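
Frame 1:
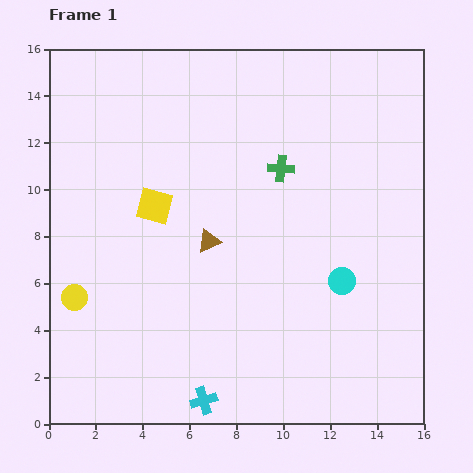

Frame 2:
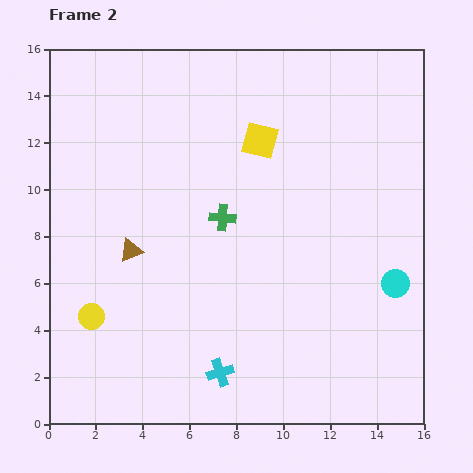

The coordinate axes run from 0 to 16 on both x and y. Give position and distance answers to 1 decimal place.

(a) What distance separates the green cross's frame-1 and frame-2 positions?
3.3

The green cross moved from (9.9, 10.9) to (7.4, 8.8), a distance of √(2.5² + 2.1²) ≈ 3.3.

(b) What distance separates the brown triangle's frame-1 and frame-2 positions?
3.3

The brown triangle moved from (6.8, 7.8) to (3.5, 7.4), a distance of √(3.3² + 0.4²) ≈ 3.3.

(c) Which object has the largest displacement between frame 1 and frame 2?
the yellow square

(moved 5.3; next 3.3)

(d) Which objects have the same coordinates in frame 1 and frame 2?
none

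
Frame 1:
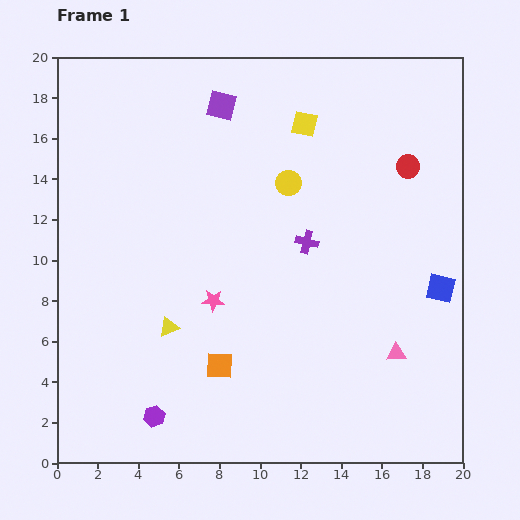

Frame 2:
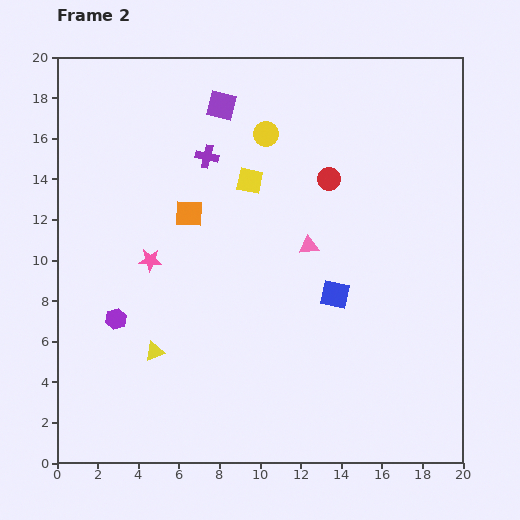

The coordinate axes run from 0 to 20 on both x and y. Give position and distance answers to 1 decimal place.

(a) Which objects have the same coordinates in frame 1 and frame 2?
the purple square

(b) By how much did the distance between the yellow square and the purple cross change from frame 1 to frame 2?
-3.4

Distance in frame 1: 5.8. Distance in frame 2: 2.4.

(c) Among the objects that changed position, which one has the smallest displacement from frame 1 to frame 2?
the yellow triangle

(moved 1.4)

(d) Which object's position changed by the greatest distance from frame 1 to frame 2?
the orange square

(moved 7.6; next 6.8)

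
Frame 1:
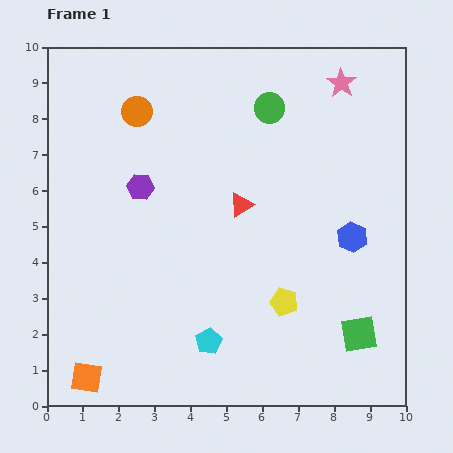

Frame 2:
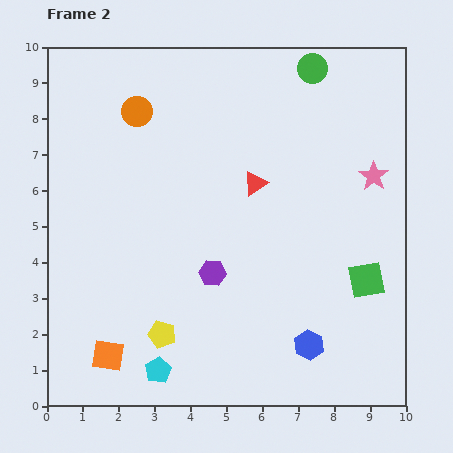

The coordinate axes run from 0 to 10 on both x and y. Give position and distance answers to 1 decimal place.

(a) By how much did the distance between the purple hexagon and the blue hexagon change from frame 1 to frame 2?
-2.7

Distance in frame 1: 6.1. Distance in frame 2: 3.4.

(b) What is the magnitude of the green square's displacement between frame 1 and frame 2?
1.5

The green square moved from (8.7, 2.0) to (8.9, 3.5), a distance of √(0.2² + 1.5²) ≈ 1.5.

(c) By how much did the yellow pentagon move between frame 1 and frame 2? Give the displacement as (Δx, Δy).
(-3.4, -0.9)

The yellow pentagon was at (6.6, 2.9) in frame 1 and (3.2, 2.0) in frame 2.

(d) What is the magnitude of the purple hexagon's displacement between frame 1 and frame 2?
3.1

The purple hexagon moved from (2.6, 6.1) to (4.6, 3.7), a distance of √(2.0² + 2.4²) ≈ 3.1.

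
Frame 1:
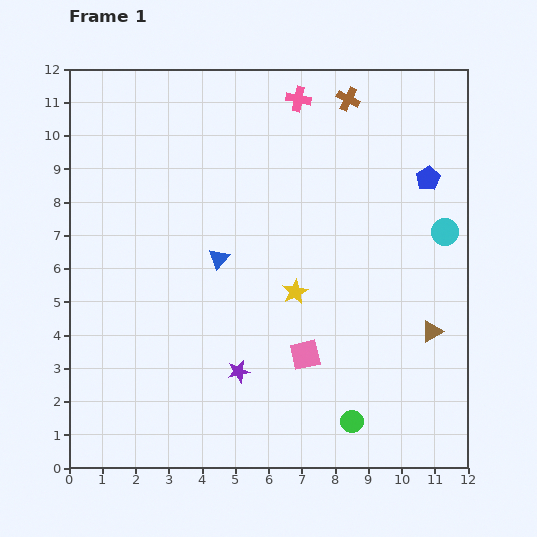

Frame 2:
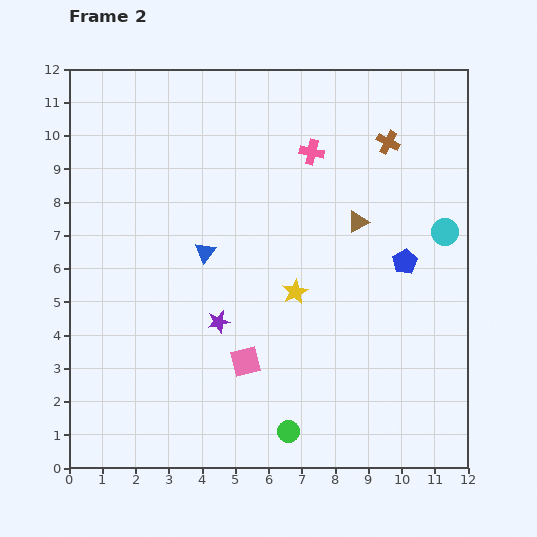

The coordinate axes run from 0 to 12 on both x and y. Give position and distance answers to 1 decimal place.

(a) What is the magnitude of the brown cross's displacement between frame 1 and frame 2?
1.8

The brown cross moved from (8.4, 11.1) to (9.6, 9.8), a distance of √(1.2² + 1.3²) ≈ 1.8.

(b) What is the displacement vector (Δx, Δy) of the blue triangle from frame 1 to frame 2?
(-0.4, 0.2)

The blue triangle was at (4.5, 6.3) in frame 1 and (4.1, 6.5) in frame 2.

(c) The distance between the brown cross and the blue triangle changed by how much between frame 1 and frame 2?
+0.2

Distance in frame 1: 6.2. Distance in frame 2: 6.4.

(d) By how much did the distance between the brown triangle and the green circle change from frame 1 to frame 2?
+3.0

Distance in frame 1: 3.6. Distance in frame 2: 6.6.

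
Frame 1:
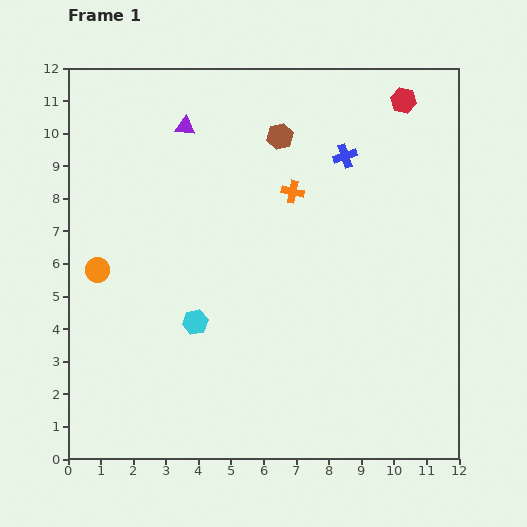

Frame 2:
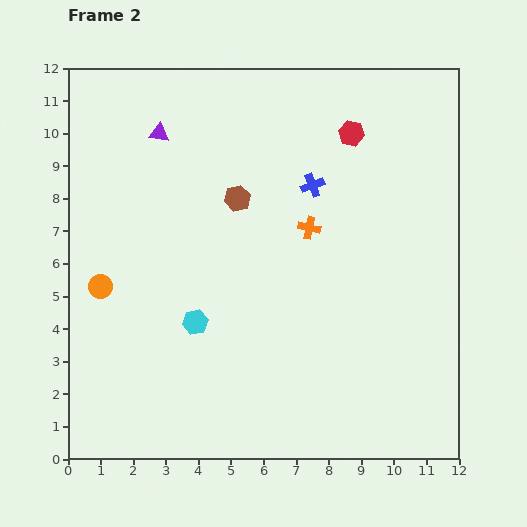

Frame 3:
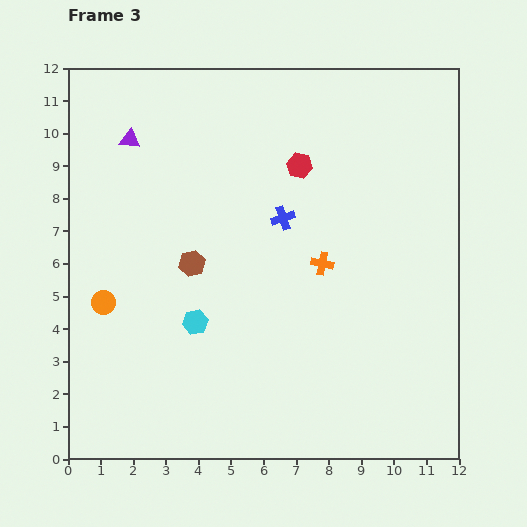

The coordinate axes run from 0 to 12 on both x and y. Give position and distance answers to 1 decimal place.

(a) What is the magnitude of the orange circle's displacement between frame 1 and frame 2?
0.5

The orange circle moved from (0.9, 5.8) to (1.0, 5.3), a distance of √(0.1² + 0.5²) ≈ 0.5.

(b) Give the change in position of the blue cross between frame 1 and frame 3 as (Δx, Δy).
(-1.9, -1.9)

The blue cross was at (8.5, 9.3) in frame 1 and (6.6, 7.4) in frame 3.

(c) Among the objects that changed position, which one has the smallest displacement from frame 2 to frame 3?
the orange circle

(moved 0.5)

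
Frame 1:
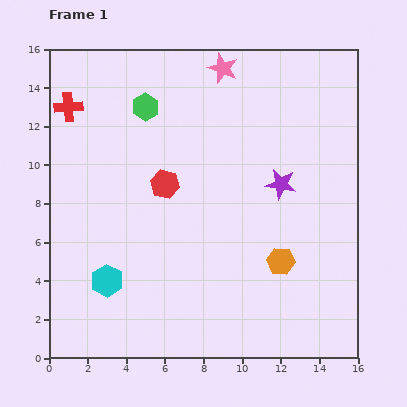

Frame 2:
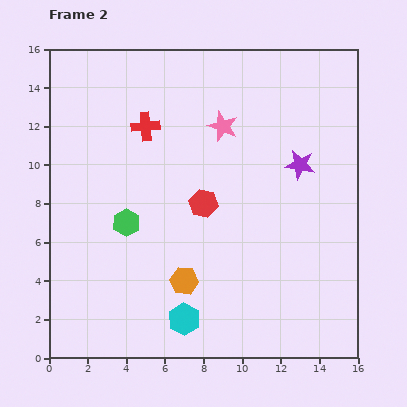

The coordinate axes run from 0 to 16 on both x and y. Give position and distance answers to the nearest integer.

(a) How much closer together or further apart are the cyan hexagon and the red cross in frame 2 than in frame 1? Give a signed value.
+1

Distance in frame 1: 9. Distance in frame 2: 10.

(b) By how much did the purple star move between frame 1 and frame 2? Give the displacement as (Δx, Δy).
(1, 1)

The purple star was at (12, 9) in frame 1 and (13, 10) in frame 2.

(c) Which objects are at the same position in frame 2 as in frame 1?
none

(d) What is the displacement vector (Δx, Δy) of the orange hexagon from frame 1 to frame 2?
(-5, -1)

The orange hexagon was at (12, 5) in frame 1 and (7, 4) in frame 2.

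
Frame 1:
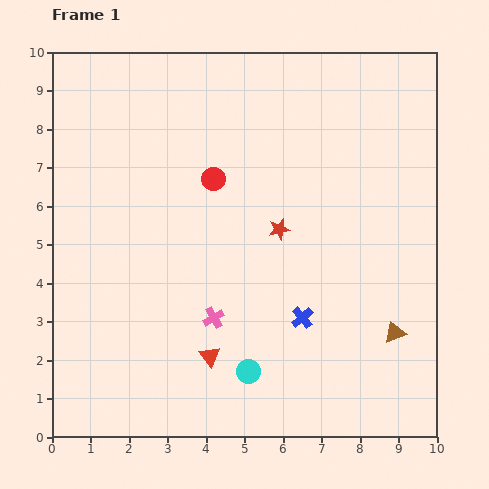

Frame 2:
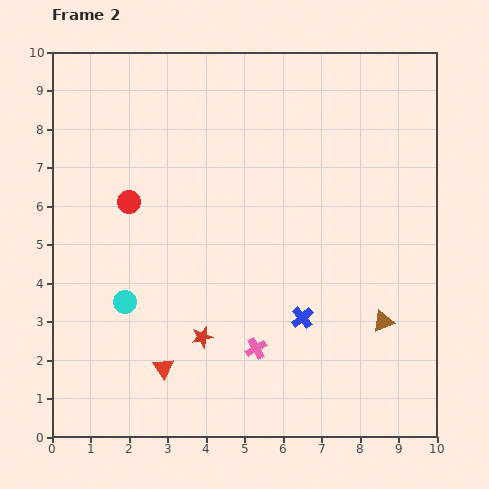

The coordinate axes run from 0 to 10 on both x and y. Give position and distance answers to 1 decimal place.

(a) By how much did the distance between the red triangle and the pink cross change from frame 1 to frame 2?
+1.5

Distance in frame 1: 1.0. Distance in frame 2: 2.5.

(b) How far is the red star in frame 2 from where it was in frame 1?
3.4

The red star moved from (5.9, 5.4) to (3.9, 2.6), a distance of √(2.0² + 2.8²) ≈ 3.4.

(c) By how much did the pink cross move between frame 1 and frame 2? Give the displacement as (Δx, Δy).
(1.1, -0.8)

The pink cross was at (4.2, 3.1) in frame 1 and (5.3, 2.3) in frame 2.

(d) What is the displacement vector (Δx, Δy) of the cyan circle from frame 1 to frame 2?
(-3.2, 1.8)

The cyan circle was at (5.1, 1.7) in frame 1 and (1.9, 3.5) in frame 2.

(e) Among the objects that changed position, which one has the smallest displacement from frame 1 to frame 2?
the brown triangle

(moved 0.4)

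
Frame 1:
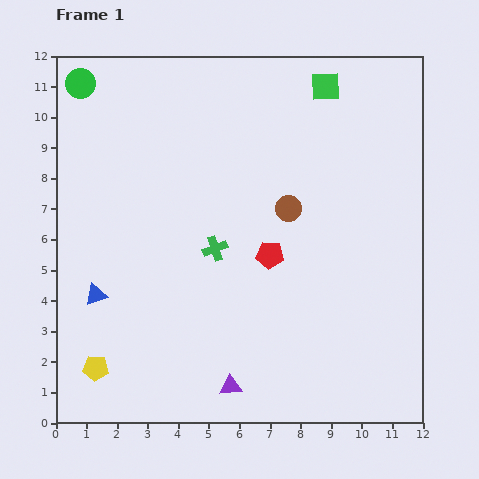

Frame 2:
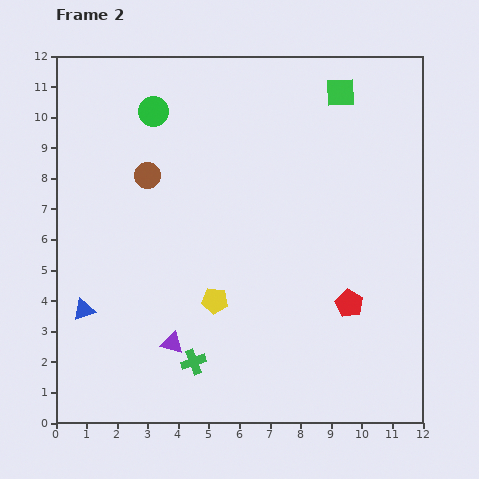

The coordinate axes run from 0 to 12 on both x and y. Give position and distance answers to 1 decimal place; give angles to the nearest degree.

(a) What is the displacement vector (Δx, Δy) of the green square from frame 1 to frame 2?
(0.5, -0.2)

The green square was at (8.8, 11.0) in frame 1 and (9.3, 10.8) in frame 2.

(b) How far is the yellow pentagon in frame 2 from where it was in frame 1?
4.5

The yellow pentagon moved from (1.3, 1.8) to (5.2, 4.0), a distance of √(3.9² + 2.2²) ≈ 4.5.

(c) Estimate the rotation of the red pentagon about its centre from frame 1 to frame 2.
23° clockwise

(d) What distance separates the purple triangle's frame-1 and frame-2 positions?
2.4

The purple triangle moved from (5.7, 1.2) to (3.8, 2.6), a distance of √(1.9² + 1.4²) ≈ 2.4.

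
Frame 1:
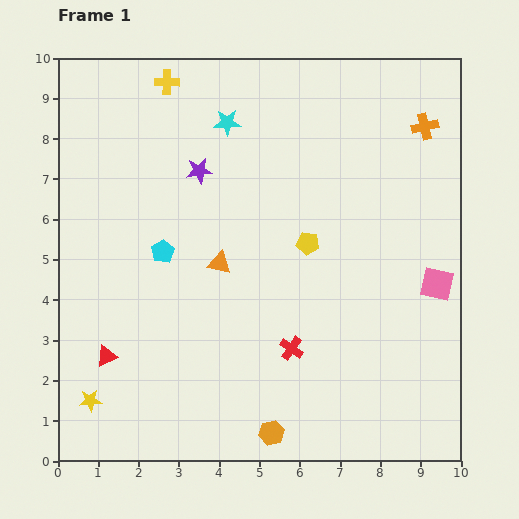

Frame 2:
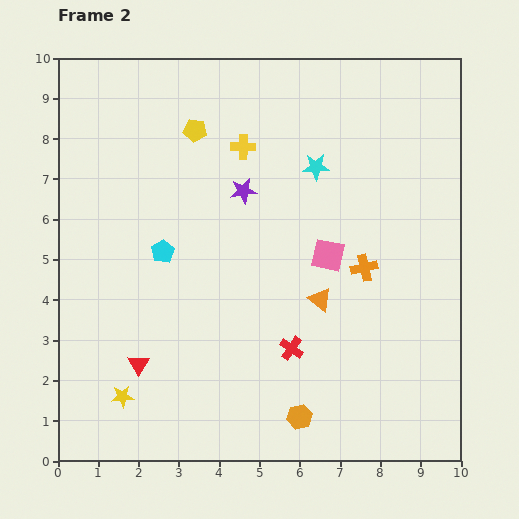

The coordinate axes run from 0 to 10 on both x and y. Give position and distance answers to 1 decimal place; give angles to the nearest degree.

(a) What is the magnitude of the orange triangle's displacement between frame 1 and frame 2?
2.7

The orange triangle moved from (4.0, 4.9) to (6.5, 4.0), a distance of √(2.5² + 0.9²) ≈ 2.7.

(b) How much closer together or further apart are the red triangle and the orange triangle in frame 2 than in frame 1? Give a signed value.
+1.2

Distance in frame 1: 3.6. Distance in frame 2: 4.8.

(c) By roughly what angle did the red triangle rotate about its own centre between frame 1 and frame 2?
35° counter-clockwise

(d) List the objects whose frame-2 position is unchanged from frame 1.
the red cross, the cyan pentagon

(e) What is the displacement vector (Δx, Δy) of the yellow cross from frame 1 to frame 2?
(1.9, -1.6)

The yellow cross was at (2.7, 9.4) in frame 1 and (4.6, 7.8) in frame 2.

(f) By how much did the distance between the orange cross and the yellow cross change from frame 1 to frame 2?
-2.3

Distance in frame 1: 6.5. Distance in frame 2: 4.2.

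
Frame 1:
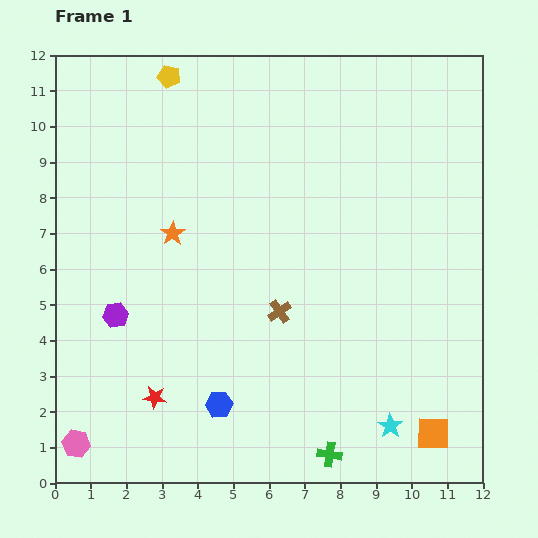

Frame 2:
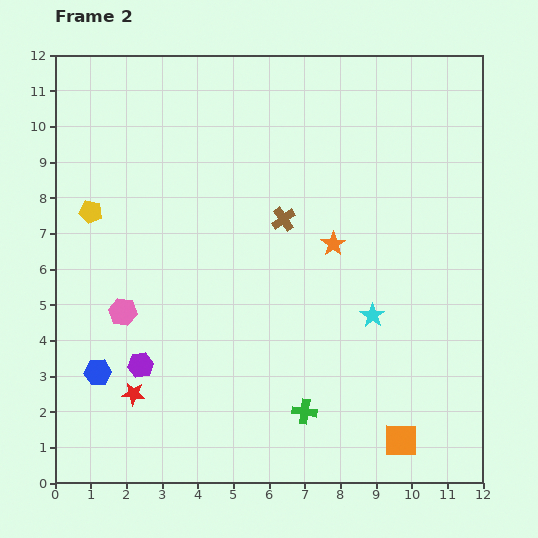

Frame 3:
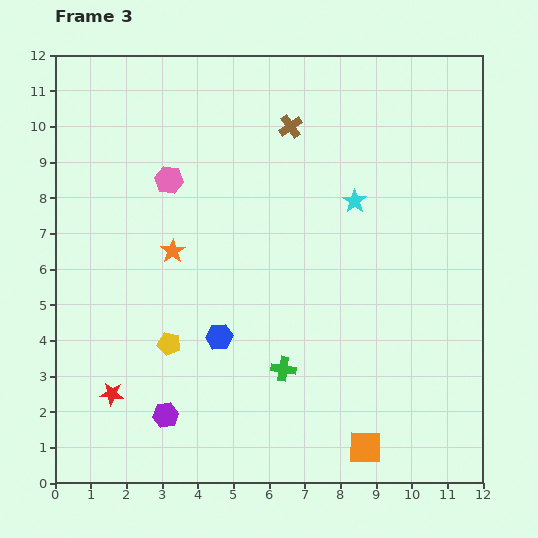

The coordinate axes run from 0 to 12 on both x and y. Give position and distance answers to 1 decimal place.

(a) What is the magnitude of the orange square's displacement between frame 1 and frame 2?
0.9

The orange square moved from (10.6, 1.4) to (9.7, 1.2), a distance of √(0.9² + 0.2²) ≈ 0.9.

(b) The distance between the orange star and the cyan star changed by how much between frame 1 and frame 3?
-2.8

Distance in frame 1: 8.1. Distance in frame 3: 5.3.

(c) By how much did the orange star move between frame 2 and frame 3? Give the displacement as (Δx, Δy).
(-4.5, -0.2)

The orange star was at (7.8, 6.7) in frame 2 and (3.3, 6.5) in frame 3.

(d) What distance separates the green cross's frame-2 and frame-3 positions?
1.3

The green cross moved from (7.0, 2.0) to (6.4, 3.2), a distance of √(0.6² + 1.2²) ≈ 1.3.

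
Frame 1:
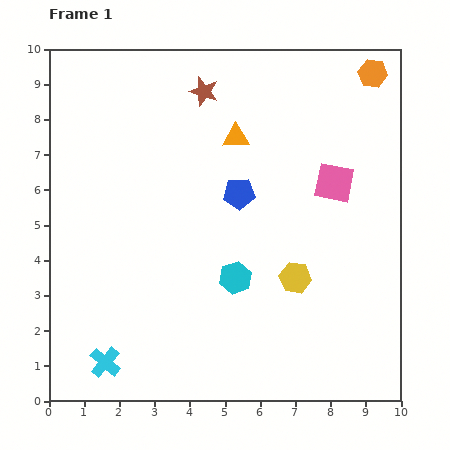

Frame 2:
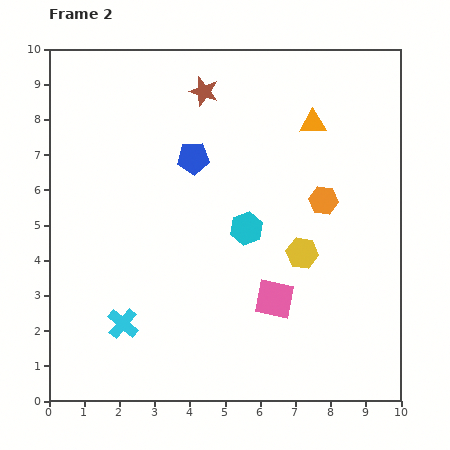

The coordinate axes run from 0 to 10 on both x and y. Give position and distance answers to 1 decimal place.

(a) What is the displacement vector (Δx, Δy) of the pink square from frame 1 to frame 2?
(-1.7, -3.3)

The pink square was at (8.1, 6.2) in frame 1 and (6.4, 2.9) in frame 2.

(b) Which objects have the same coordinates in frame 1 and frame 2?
the brown star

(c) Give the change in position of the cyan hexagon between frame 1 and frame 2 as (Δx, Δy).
(0.3, 1.4)

The cyan hexagon was at (5.3, 3.5) in frame 1 and (5.6, 4.9) in frame 2.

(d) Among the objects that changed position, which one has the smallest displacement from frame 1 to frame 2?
the yellow hexagon

(moved 0.7)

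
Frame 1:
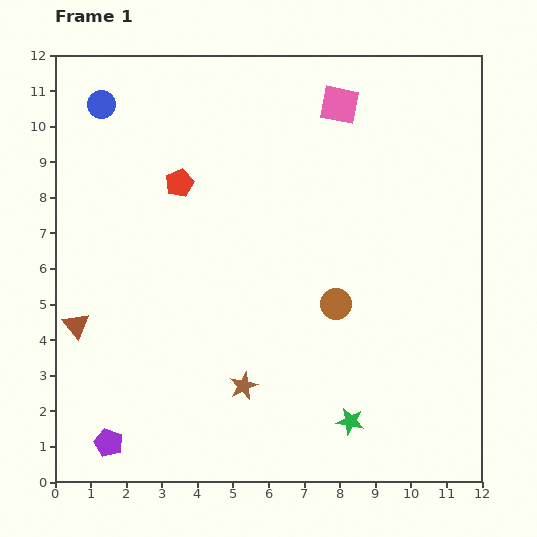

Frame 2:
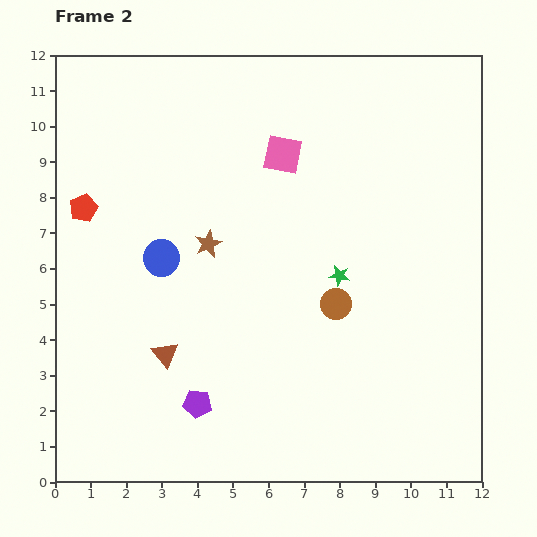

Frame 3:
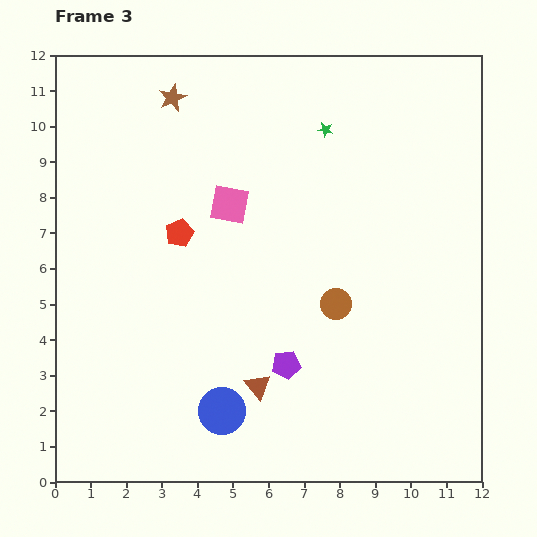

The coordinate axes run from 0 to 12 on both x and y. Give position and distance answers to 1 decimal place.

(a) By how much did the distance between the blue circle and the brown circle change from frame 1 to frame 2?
-3.6

Distance in frame 1: 8.7. Distance in frame 2: 5.1.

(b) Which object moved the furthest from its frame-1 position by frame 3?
the blue circle

(moved 9.2; next 8.3)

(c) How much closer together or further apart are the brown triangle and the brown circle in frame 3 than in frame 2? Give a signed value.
-1.8

Distance in frame 2: 5.0. Distance in frame 3: 3.2.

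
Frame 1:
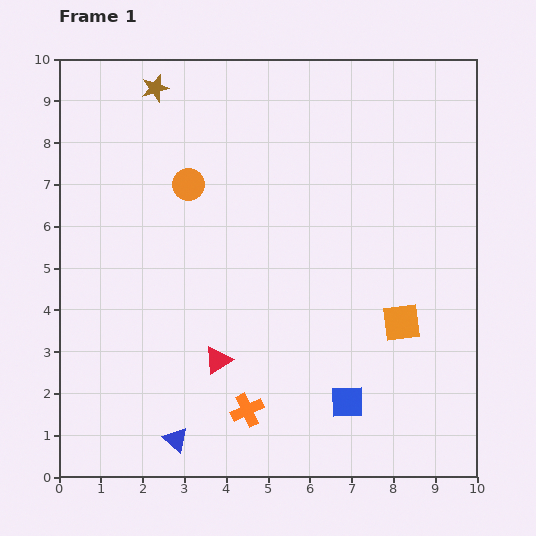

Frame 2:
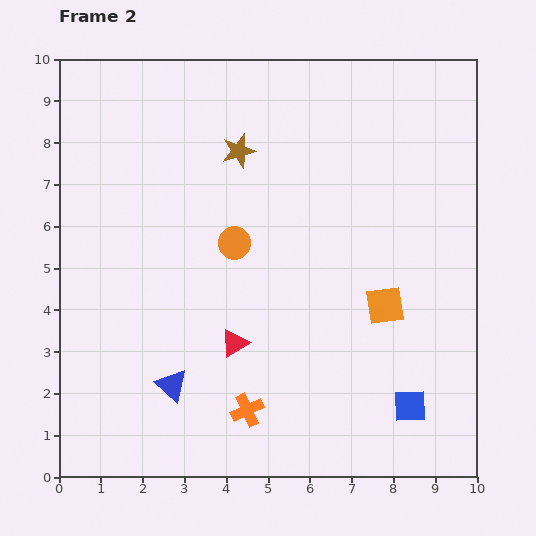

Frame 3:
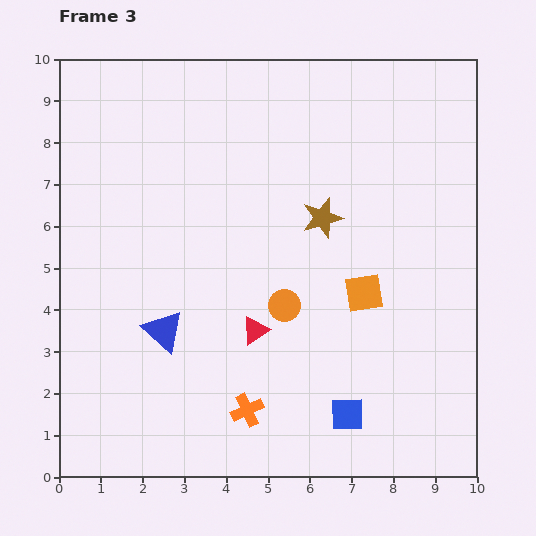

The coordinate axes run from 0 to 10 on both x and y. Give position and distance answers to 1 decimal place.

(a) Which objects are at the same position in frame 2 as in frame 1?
the orange cross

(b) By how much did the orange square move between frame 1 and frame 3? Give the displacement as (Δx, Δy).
(-0.9, 0.7)

The orange square was at (8.2, 3.7) in frame 1 and (7.3, 4.4) in frame 3.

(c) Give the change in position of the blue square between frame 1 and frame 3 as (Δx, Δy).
(0.0, -0.3)

The blue square was at (6.9, 1.8) in frame 1 and (6.9, 1.5) in frame 3.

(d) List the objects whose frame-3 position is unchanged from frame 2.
the orange cross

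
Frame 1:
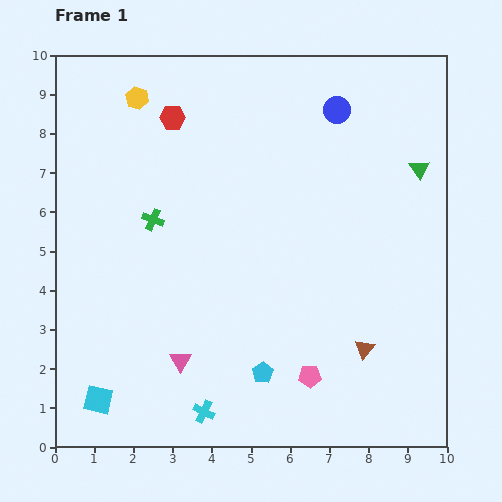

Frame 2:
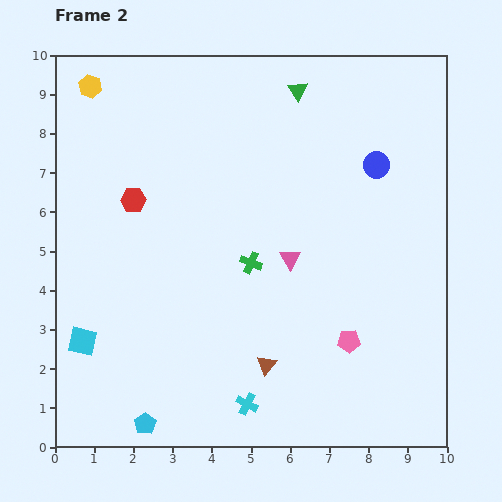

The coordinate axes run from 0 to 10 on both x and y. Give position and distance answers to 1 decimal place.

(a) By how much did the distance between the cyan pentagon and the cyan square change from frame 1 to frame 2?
-1.7

Distance in frame 1: 4.3. Distance in frame 2: 2.6.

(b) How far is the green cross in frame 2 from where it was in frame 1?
2.7

The green cross moved from (2.5, 5.8) to (5.0, 4.7), a distance of √(2.5² + 1.1²) ≈ 2.7.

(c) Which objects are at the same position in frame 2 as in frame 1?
none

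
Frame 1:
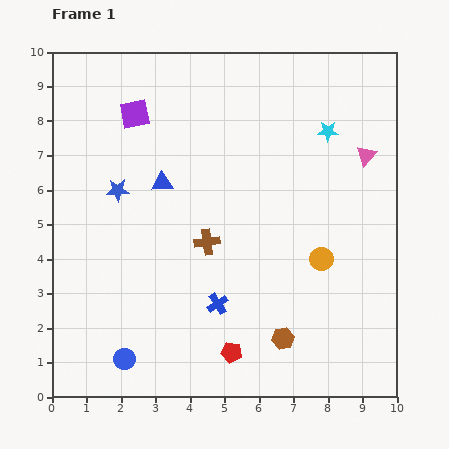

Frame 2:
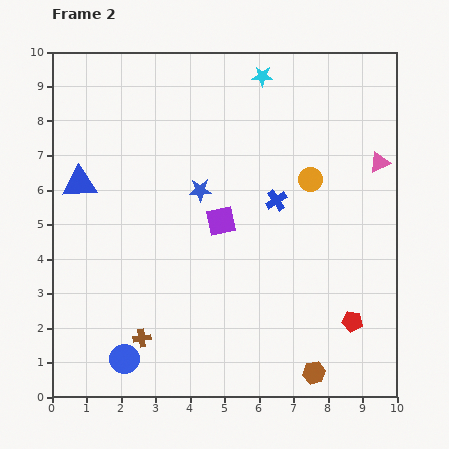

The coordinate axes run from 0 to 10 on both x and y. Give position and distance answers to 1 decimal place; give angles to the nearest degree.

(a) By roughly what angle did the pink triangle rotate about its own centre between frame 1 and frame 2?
23° clockwise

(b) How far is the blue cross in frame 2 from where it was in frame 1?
3.4

The blue cross moved from (4.8, 2.7) to (6.5, 5.7), a distance of √(1.7² + 3.0²) ≈ 3.4.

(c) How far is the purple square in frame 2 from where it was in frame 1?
4.0

The purple square moved from (2.4, 8.2) to (4.9, 5.1), a distance of √(2.5² + 3.1²) ≈ 4.0.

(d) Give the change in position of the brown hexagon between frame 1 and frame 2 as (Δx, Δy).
(0.9, -1.0)

The brown hexagon was at (6.7, 1.7) in frame 1 and (7.6, 0.7) in frame 2.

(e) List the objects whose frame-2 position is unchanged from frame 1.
the blue circle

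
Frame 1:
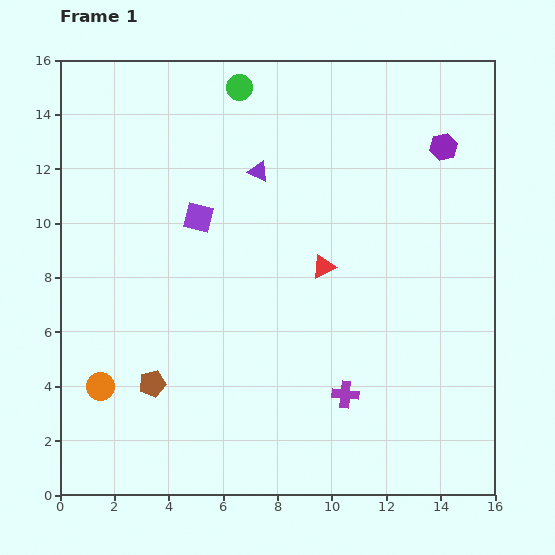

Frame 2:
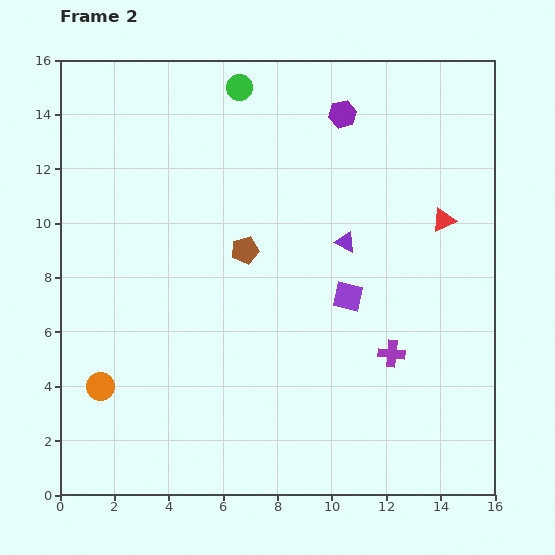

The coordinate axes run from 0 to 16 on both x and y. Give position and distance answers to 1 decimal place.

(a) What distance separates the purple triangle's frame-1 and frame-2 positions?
4.1

The purple triangle moved from (7.3, 11.9) to (10.5, 9.3), a distance of √(3.2² + 2.6²) ≈ 4.1.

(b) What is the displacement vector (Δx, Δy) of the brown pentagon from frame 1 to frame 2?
(3.4, 4.9)

The brown pentagon was at (3.4, 4.1) in frame 1 and (6.8, 9.0) in frame 2.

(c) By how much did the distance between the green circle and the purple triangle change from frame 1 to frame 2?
+3.7

Distance in frame 1: 3.2. Distance in frame 2: 6.9.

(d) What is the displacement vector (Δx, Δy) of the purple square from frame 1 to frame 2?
(5.5, -2.9)

The purple square was at (5.1, 10.2) in frame 1 and (10.6, 7.3) in frame 2.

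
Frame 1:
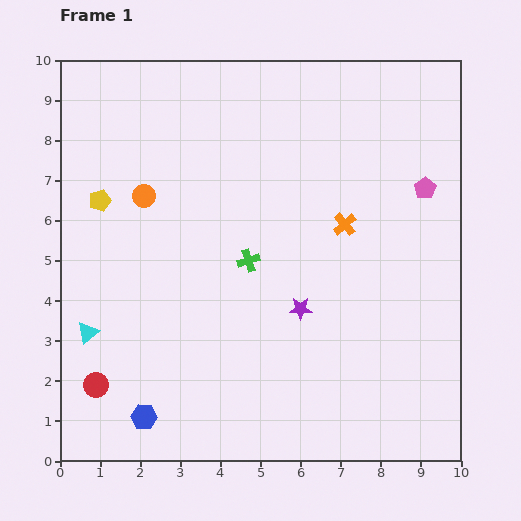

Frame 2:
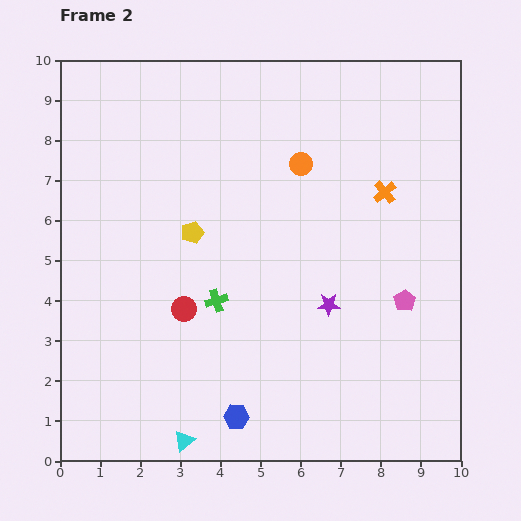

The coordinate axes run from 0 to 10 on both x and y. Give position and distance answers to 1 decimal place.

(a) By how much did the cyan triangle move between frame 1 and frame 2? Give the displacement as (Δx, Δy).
(2.4, -2.7)

The cyan triangle was at (0.7, 3.2) in frame 1 and (3.1, 0.5) in frame 2.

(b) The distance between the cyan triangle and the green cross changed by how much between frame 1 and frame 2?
-0.8

Distance in frame 1: 4.4. Distance in frame 2: 3.6.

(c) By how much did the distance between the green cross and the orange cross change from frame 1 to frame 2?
+2.4

Distance in frame 1: 2.6. Distance in frame 2: 5.0.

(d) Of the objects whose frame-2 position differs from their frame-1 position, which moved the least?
the purple star

(moved 0.7)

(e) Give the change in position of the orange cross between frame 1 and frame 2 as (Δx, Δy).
(1.0, 0.8)

The orange cross was at (7.1, 5.9) in frame 1 and (8.1, 6.7) in frame 2.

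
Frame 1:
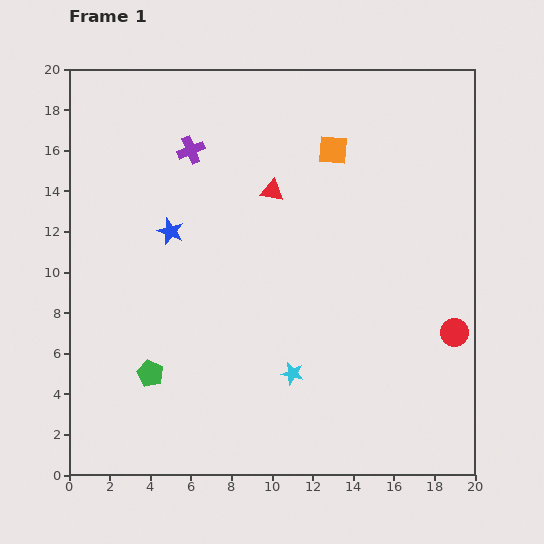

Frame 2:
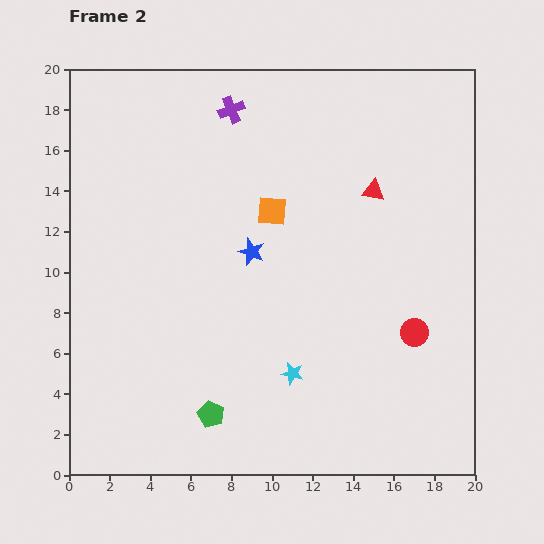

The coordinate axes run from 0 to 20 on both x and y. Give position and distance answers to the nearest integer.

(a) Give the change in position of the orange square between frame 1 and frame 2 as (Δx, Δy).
(-3, -3)

The orange square was at (13, 16) in frame 1 and (10, 13) in frame 2.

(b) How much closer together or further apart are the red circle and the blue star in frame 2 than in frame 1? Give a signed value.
-6

Distance in frame 1: 15. Distance in frame 2: 9.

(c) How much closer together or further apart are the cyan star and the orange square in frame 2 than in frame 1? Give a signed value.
-3

Distance in frame 1: 11. Distance in frame 2: 8.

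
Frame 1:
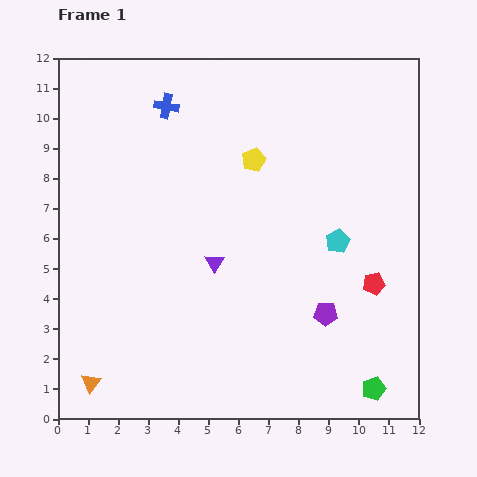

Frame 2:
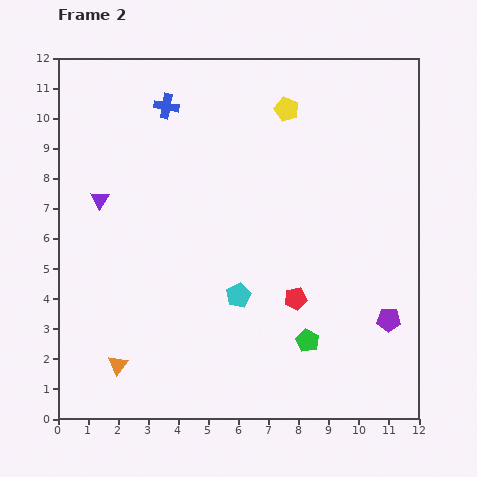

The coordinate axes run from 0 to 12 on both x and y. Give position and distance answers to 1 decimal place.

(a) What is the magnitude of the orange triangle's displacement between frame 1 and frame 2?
1.1

The orange triangle moved from (1.1, 1.2) to (2.0, 1.8), a distance of √(0.9² + 0.6²) ≈ 1.1.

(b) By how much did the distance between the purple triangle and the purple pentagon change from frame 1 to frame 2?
+6.3

Distance in frame 1: 4.1. Distance in frame 2: 10.4.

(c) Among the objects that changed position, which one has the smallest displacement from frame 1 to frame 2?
the orange triangle

(moved 1.1)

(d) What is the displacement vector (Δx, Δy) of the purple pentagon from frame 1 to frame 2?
(2.1, -0.2)

The purple pentagon was at (8.9, 3.5) in frame 1 and (11.0, 3.3) in frame 2.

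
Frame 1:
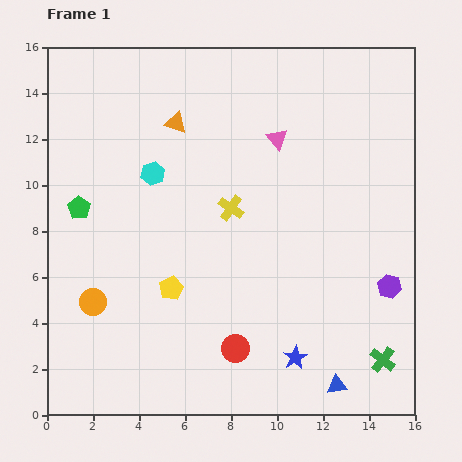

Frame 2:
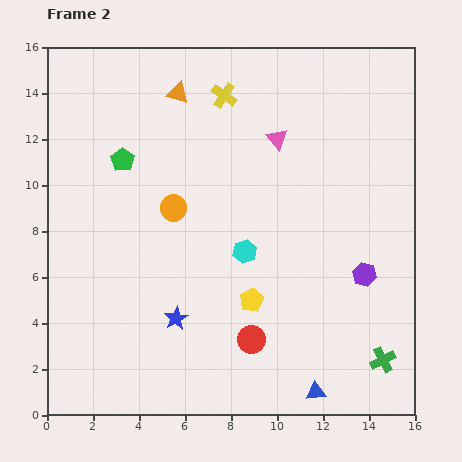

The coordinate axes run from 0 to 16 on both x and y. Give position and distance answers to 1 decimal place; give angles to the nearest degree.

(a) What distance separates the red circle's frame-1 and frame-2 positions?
0.8

The red circle moved from (8.2, 2.9) to (8.9, 3.3), a distance of √(0.7² + 0.4²) ≈ 0.8.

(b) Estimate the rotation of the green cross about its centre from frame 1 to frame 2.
25° clockwise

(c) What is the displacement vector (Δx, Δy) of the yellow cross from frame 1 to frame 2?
(-0.3, 4.9)

The yellow cross was at (8.0, 9.0) in frame 1 and (7.7, 13.9) in frame 2.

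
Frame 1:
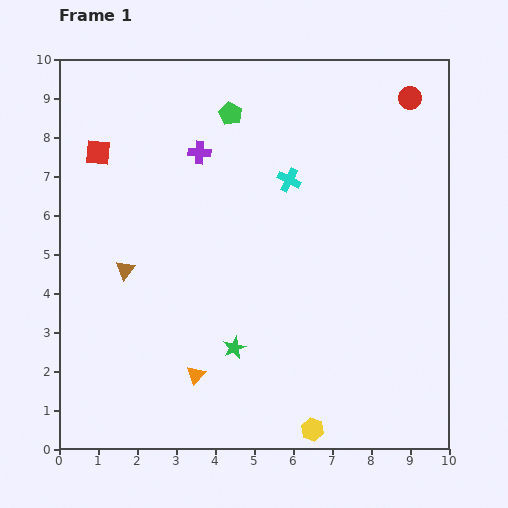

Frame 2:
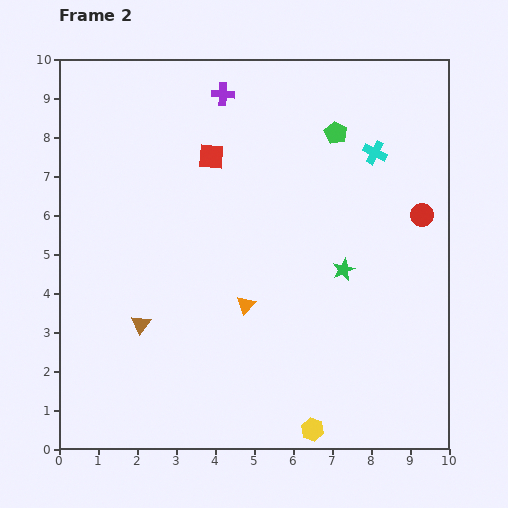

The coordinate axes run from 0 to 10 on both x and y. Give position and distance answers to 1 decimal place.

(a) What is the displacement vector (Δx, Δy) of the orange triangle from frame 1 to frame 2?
(1.3, 1.8)

The orange triangle was at (3.5, 1.9) in frame 1 and (4.8, 3.7) in frame 2.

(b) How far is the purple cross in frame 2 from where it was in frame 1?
1.6

The purple cross moved from (3.6, 7.6) to (4.2, 9.1), a distance of √(0.6² + 1.5²) ≈ 1.6.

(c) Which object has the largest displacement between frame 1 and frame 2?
the green star

(moved 3.4; next 3.0)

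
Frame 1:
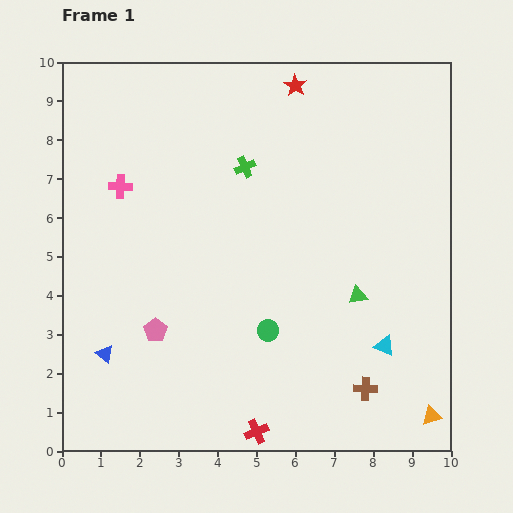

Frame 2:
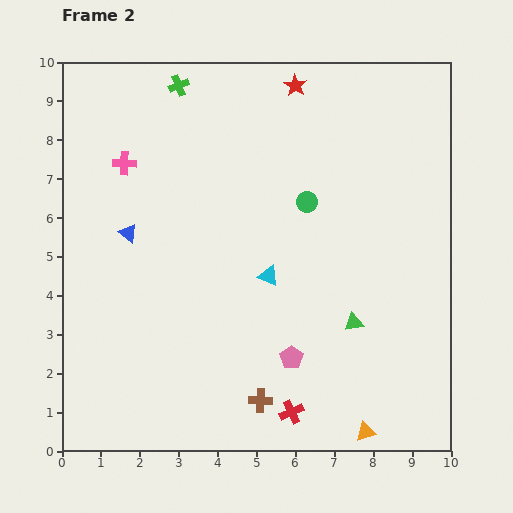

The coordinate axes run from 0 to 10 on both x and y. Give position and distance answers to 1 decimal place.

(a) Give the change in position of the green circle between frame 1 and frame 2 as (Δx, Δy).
(1.0, 3.3)

The green circle was at (5.3, 3.1) in frame 1 and (6.3, 6.4) in frame 2.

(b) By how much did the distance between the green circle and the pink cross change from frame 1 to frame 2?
-0.5

Distance in frame 1: 5.3. Distance in frame 2: 4.8.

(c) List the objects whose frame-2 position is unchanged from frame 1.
the red star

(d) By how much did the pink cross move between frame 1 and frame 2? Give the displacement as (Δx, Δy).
(0.1, 0.6)

The pink cross was at (1.5, 6.8) in frame 1 and (1.6, 7.4) in frame 2.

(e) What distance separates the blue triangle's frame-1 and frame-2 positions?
3.2

The blue triangle moved from (1.1, 2.5) to (1.7, 5.6), a distance of √(0.6² + 3.1²) ≈ 3.2.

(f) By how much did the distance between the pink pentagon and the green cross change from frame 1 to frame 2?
+2.8

Distance in frame 1: 4.8. Distance in frame 2: 7.6.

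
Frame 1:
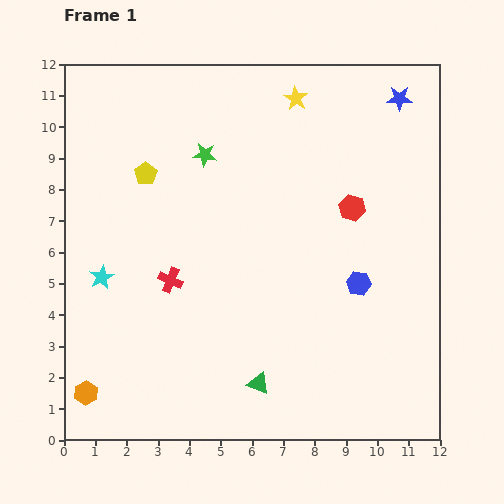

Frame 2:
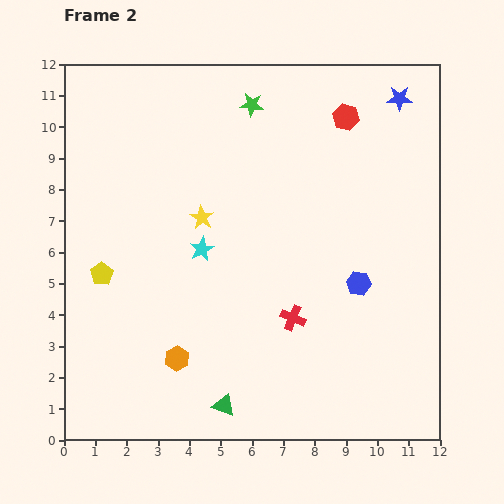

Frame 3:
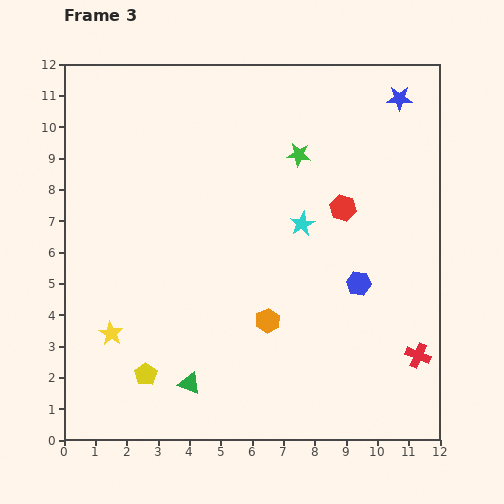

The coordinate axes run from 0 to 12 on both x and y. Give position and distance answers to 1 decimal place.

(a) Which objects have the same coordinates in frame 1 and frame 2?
the blue star, the blue hexagon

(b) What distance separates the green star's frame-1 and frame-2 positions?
2.2

The green star moved from (4.5, 9.1) to (6.0, 10.7), a distance of √(1.5² + 1.6²) ≈ 2.2.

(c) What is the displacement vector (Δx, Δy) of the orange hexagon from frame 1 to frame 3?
(5.8, 2.3)

The orange hexagon was at (0.7, 1.5) in frame 1 and (6.5, 3.8) in frame 3.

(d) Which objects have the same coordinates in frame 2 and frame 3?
the blue star, the blue hexagon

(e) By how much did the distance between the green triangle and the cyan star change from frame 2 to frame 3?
+1.2

Distance in frame 2: 5.0. Distance in frame 3: 6.2.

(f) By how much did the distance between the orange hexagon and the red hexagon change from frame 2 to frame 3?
-5.1

Distance in frame 2: 9.4. Distance in frame 3: 4.3.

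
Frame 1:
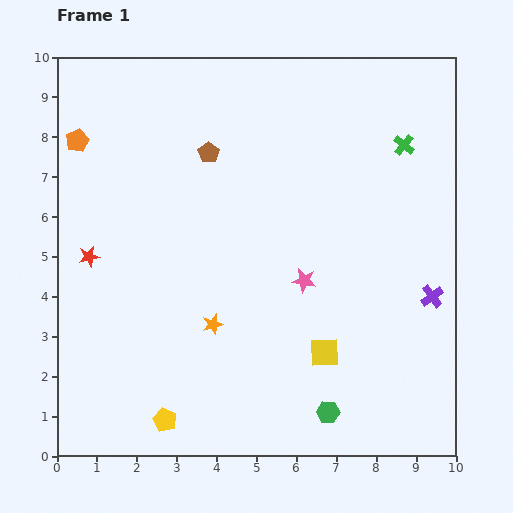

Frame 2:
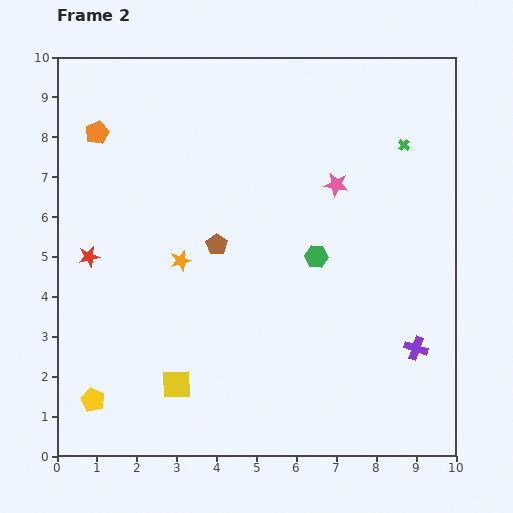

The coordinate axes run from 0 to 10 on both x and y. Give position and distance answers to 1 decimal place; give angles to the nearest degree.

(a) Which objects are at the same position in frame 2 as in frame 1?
the green cross, the red star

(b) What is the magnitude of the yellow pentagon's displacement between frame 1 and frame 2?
1.9

The yellow pentagon moved from (2.7, 0.9) to (0.9, 1.4), a distance of √(1.8² + 0.5²) ≈ 1.9.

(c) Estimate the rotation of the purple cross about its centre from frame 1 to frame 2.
36° counter-clockwise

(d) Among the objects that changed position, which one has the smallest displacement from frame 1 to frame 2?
the orange pentagon

(moved 0.5)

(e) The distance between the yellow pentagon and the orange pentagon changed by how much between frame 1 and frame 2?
-0.6

Distance in frame 1: 7.3. Distance in frame 2: 6.7.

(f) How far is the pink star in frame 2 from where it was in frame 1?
2.5

The pink star moved from (6.2, 4.4) to (7.0, 6.8), a distance of √(0.8² + 2.4²) ≈ 2.5.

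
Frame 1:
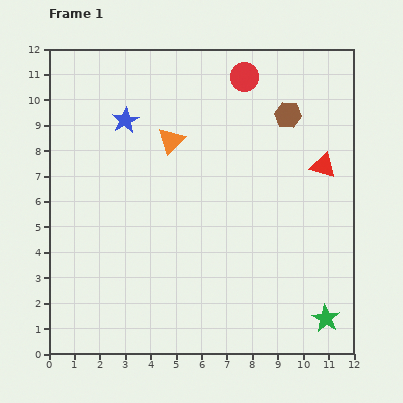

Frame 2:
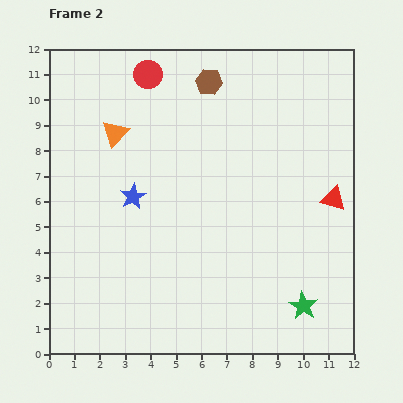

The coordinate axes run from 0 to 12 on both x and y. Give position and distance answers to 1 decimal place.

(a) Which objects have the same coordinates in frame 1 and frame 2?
none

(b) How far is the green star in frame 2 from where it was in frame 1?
1.0

The green star moved from (10.9, 1.4) to (10.0, 1.9), a distance of √(0.9² + 0.5²) ≈ 1.0.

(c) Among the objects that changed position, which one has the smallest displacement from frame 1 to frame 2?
the green star

(moved 1.0)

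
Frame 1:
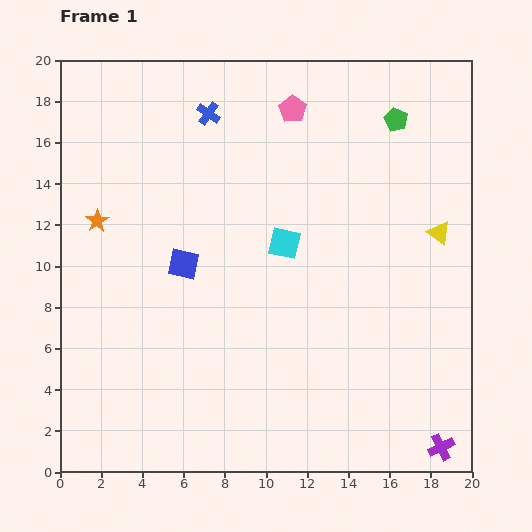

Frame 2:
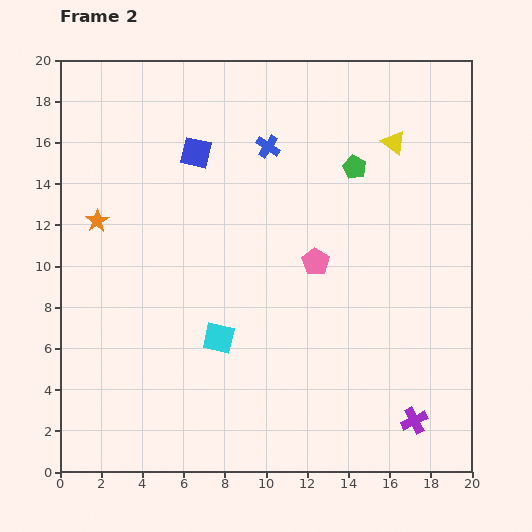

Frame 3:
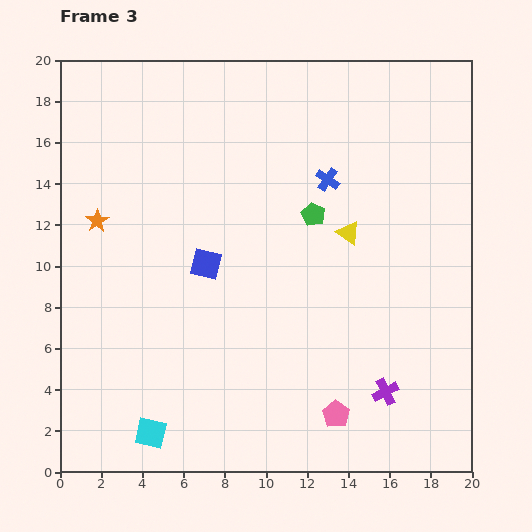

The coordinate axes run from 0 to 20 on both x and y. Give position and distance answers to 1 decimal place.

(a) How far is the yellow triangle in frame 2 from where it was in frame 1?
4.9

The yellow triangle moved from (18.4, 11.6) to (16.2, 16.0), a distance of √(2.2² + 4.4²) ≈ 4.9.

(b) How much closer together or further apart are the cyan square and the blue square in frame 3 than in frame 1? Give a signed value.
+3.6

Distance in frame 1: 5.0. Distance in frame 3: 8.6.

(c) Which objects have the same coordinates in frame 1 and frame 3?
the orange star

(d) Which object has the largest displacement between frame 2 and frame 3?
the pink pentagon

(moved 7.5; next 5.7)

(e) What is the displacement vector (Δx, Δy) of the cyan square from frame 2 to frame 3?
(-3.3, -4.6)

The cyan square was at (7.7, 6.5) in frame 2 and (4.4, 1.9) in frame 3.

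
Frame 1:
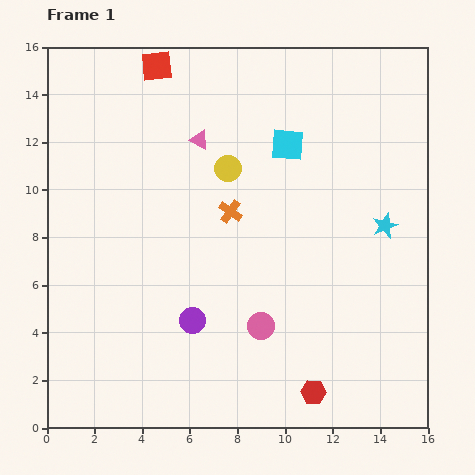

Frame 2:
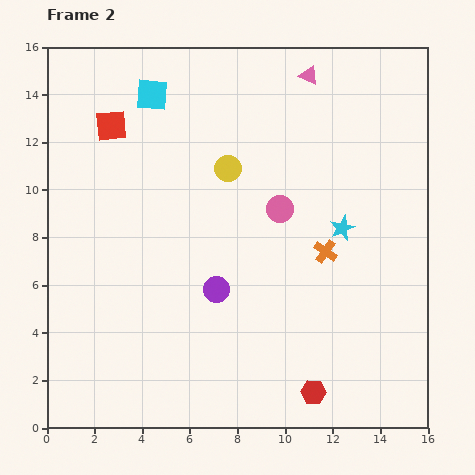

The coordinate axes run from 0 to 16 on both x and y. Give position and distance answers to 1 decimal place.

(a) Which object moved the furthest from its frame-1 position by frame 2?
the cyan square

(moved 6.1; next 5.3)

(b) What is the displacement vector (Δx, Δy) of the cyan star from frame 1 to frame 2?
(-1.8, -0.1)

The cyan star was at (14.2, 8.5) in frame 1 and (12.4, 8.4) in frame 2.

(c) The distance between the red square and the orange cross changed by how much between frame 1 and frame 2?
+3.6

Distance in frame 1: 6.8. Distance in frame 2: 10.4.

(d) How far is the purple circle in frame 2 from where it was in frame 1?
1.6

The purple circle moved from (6.1, 4.5) to (7.1, 5.8), a distance of √(1.0² + 1.3²) ≈ 1.6.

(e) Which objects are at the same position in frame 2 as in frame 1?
the yellow circle, the red hexagon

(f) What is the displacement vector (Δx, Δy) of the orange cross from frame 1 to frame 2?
(4.0, -1.7)

The orange cross was at (7.7, 9.1) in frame 1 and (11.7, 7.4) in frame 2.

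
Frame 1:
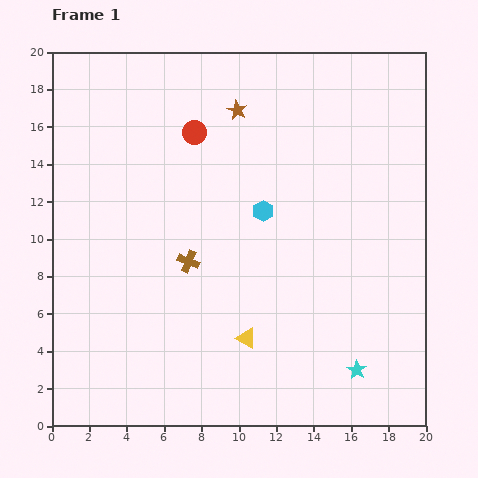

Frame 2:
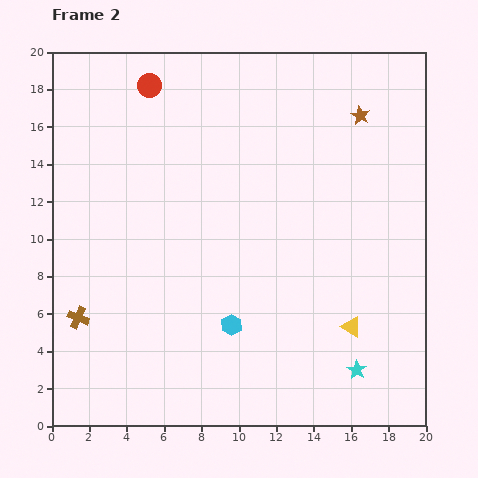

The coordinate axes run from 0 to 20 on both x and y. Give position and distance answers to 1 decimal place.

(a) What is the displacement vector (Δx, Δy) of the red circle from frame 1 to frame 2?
(-2.4, 2.5)

The red circle was at (7.6, 15.7) in frame 1 and (5.2, 18.2) in frame 2.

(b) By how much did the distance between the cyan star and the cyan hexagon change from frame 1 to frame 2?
-2.8

Distance in frame 1: 9.9. Distance in frame 2: 7.1.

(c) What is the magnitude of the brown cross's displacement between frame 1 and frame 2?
6.6

The brown cross moved from (7.3, 8.8) to (1.4, 5.8), a distance of √(5.9² + 3.0²) ≈ 6.6.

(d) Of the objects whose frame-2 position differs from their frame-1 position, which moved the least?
the red circle

(moved 3.5)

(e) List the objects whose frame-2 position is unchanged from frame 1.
the cyan star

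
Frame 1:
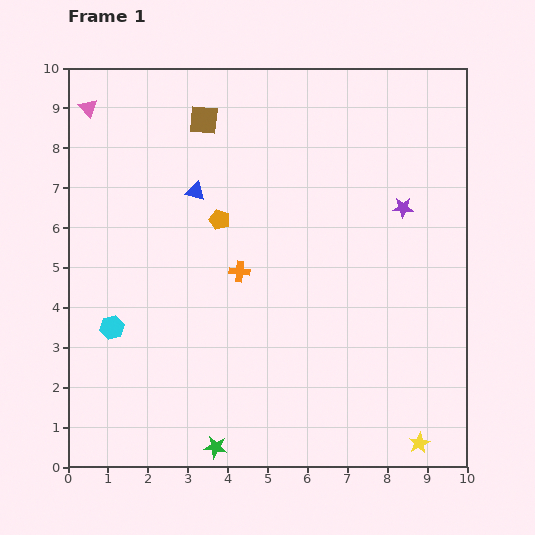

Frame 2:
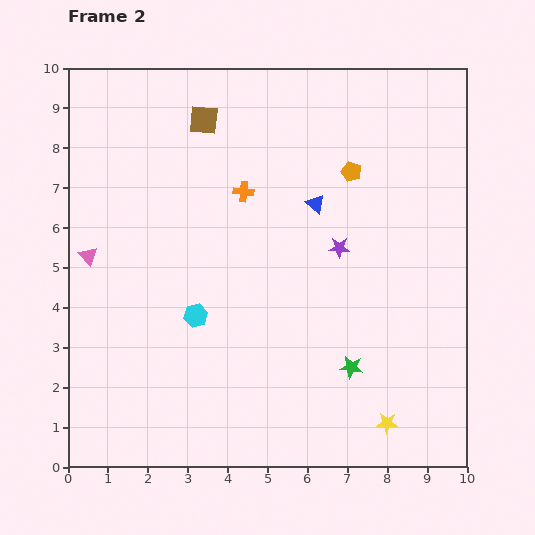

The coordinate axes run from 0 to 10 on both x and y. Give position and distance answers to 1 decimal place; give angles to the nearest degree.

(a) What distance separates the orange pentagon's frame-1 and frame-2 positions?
3.5

The orange pentagon moved from (3.8, 6.2) to (7.1, 7.4), a distance of √(3.3² + 1.2²) ≈ 3.5.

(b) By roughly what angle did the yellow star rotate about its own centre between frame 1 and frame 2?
30° clockwise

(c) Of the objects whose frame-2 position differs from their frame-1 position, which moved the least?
the yellow star

(moved 0.9)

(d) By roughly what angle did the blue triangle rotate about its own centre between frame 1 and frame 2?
24° clockwise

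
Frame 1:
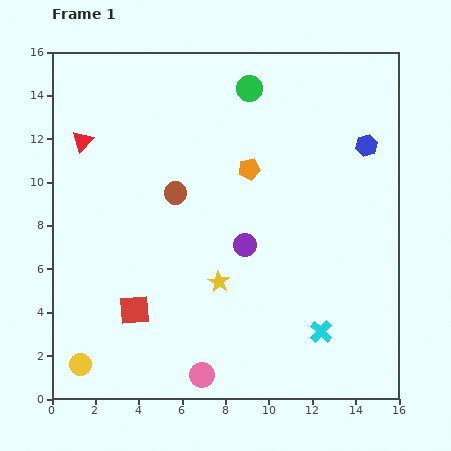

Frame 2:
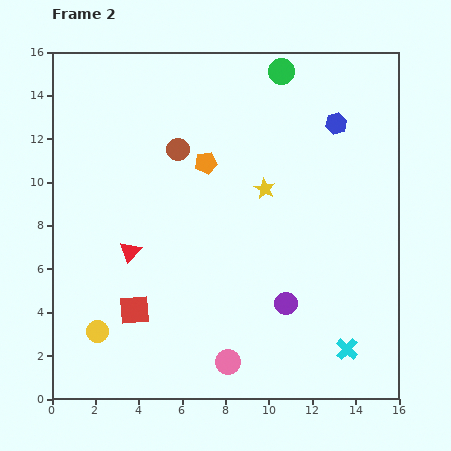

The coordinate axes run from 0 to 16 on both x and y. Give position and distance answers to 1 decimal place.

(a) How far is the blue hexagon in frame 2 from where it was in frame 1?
1.7

The blue hexagon moved from (14.5, 11.7) to (13.1, 12.7), a distance of √(1.4² + 1.0²) ≈ 1.7.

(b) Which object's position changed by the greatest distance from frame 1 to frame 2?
the red triangle

(moved 5.6; next 4.8)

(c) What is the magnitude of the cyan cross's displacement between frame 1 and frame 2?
1.4

The cyan cross moved from (12.4, 3.1) to (13.6, 2.3), a distance of √(1.2² + 0.8²) ≈ 1.4.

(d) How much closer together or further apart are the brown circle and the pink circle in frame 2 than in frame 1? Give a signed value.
+1.6

Distance in frame 1: 8.5. Distance in frame 2: 10.1.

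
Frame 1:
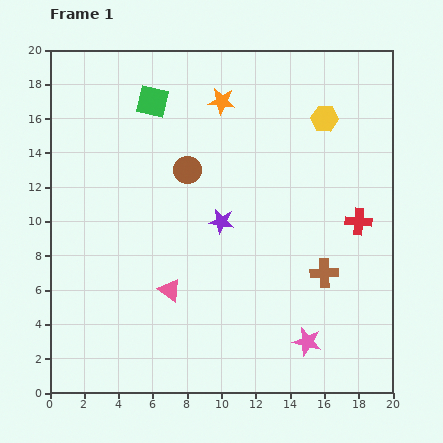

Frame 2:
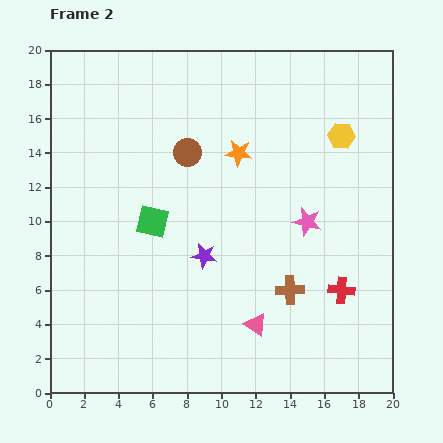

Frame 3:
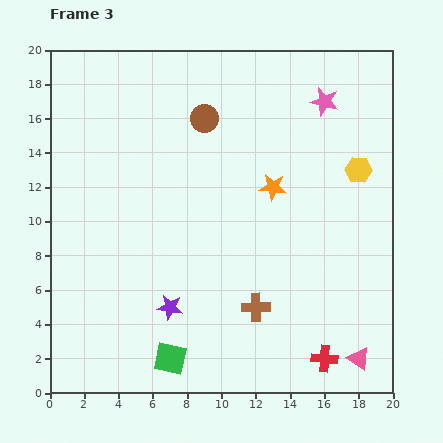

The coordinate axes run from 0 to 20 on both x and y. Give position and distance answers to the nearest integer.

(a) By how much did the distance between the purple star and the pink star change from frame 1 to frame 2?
-3

Distance in frame 1: 9. Distance in frame 2: 6.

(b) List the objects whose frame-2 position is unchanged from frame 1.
none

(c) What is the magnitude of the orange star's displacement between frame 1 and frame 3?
6

The orange star moved from (10, 17) to (13, 12), a distance of √(3² + 5²) ≈ 6.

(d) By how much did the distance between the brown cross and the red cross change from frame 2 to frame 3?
+2

Distance in frame 2: 3. Distance in frame 3: 5.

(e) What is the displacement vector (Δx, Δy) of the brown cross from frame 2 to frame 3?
(-2, -1)

The brown cross was at (14, 6) in frame 2 and (12, 5) in frame 3.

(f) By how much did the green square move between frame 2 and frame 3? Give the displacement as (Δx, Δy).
(1, -8)

The green square was at (6, 10) in frame 2 and (7, 2) in frame 3.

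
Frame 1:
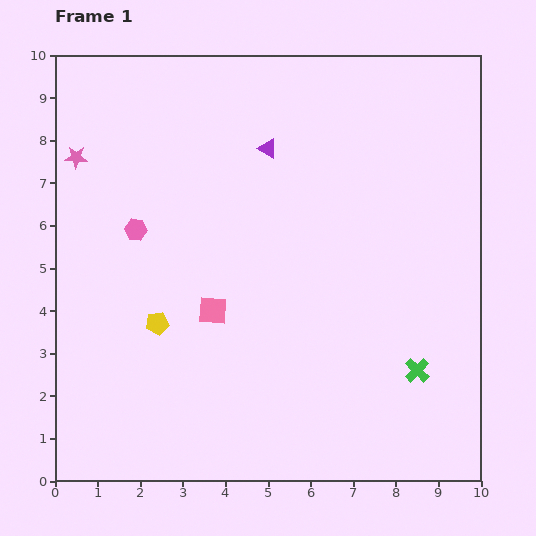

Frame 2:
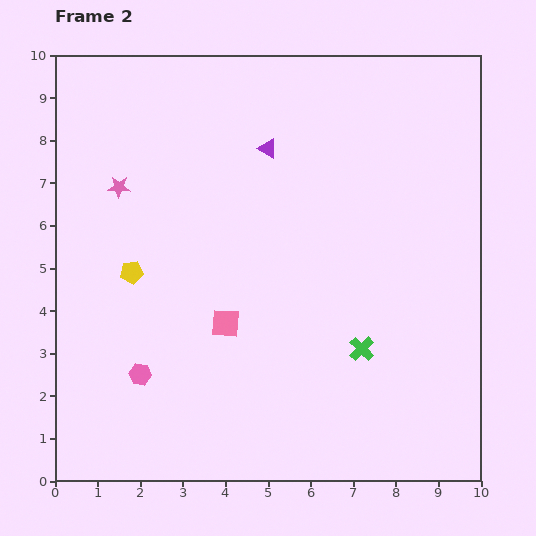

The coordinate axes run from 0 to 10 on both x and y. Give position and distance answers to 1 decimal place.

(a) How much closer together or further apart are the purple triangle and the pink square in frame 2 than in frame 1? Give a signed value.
+0.2

Distance in frame 1: 4.0. Distance in frame 2: 4.2.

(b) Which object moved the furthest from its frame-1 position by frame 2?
the pink hexagon

(moved 3.4; next 1.4)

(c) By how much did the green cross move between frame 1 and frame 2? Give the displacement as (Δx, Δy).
(-1.3, 0.5)

The green cross was at (8.5, 2.6) in frame 1 and (7.2, 3.1) in frame 2.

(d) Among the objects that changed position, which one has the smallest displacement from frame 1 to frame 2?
the pink square

(moved 0.4)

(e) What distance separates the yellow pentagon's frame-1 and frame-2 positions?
1.3

The yellow pentagon moved from (2.4, 3.7) to (1.8, 4.9), a distance of √(0.6² + 1.2²) ≈ 1.3.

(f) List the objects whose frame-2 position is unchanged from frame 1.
the purple triangle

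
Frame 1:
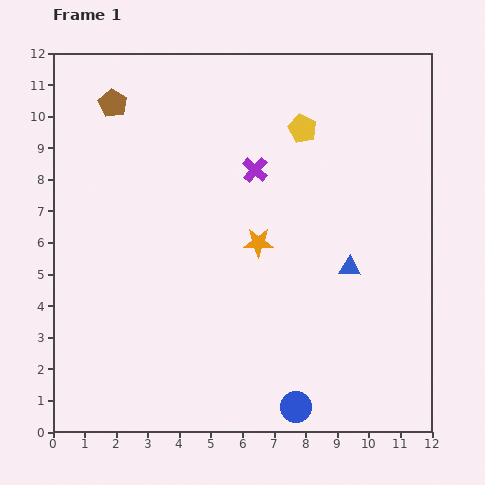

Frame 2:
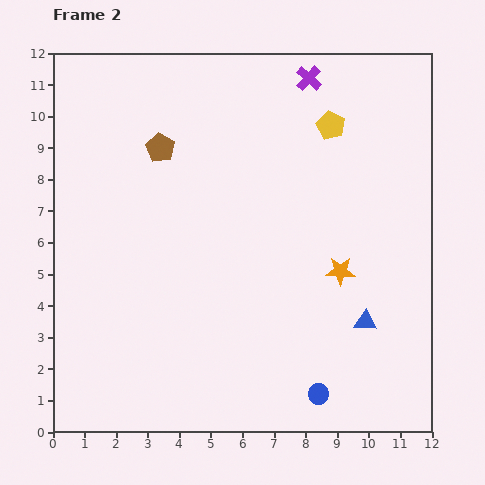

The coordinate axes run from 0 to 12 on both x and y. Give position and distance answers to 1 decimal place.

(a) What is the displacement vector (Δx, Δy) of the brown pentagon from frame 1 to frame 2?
(1.5, -1.4)

The brown pentagon was at (1.9, 10.4) in frame 1 and (3.4, 9.0) in frame 2.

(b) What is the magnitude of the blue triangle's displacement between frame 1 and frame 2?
1.8

The blue triangle moved from (9.4, 5.2) to (9.9, 3.5), a distance of √(0.5² + 1.7²) ≈ 1.8.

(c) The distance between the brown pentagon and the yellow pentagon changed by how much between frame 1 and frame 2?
-0.7

Distance in frame 1: 6.1. Distance in frame 2: 5.4.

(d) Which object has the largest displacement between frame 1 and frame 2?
the purple cross

(moved 3.4; next 2.8)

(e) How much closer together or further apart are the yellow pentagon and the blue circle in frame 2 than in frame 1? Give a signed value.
-0.3

Distance in frame 1: 8.8. Distance in frame 2: 8.5.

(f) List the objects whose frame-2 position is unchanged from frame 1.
none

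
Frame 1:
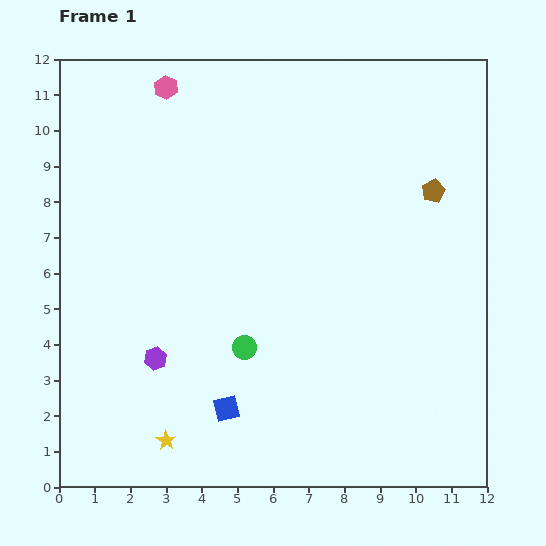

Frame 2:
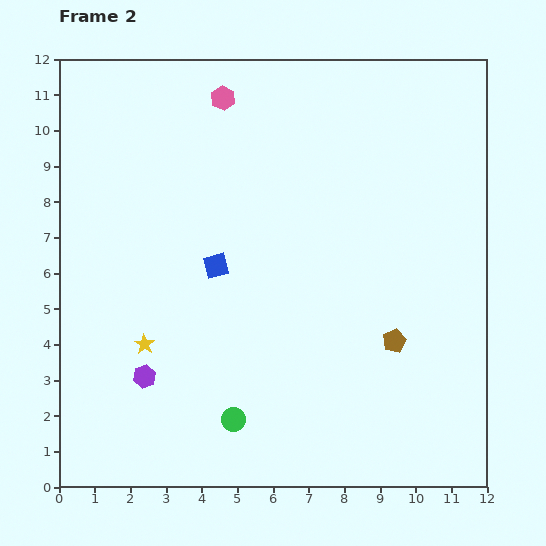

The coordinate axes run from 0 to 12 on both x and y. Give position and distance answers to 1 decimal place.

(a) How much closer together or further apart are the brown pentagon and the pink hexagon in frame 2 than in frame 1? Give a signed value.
+0.3

Distance in frame 1: 8.0. Distance in frame 2: 8.3.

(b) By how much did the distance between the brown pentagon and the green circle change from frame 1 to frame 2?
-1.9

Distance in frame 1: 6.9. Distance in frame 2: 5.0.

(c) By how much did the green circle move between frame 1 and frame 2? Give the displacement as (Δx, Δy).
(-0.3, -2.0)

The green circle was at (5.2, 3.9) in frame 1 and (4.9, 1.9) in frame 2.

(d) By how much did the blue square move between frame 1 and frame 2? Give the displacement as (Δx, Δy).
(-0.3, 4.0)

The blue square was at (4.7, 2.2) in frame 1 and (4.4, 6.2) in frame 2.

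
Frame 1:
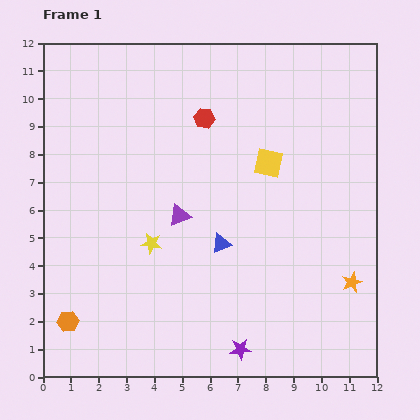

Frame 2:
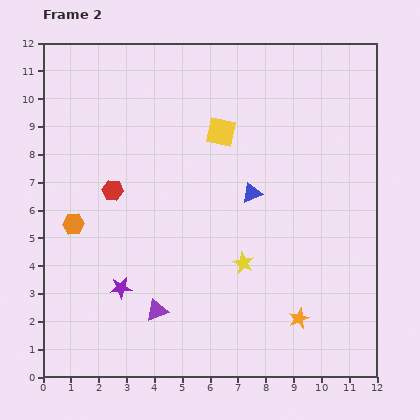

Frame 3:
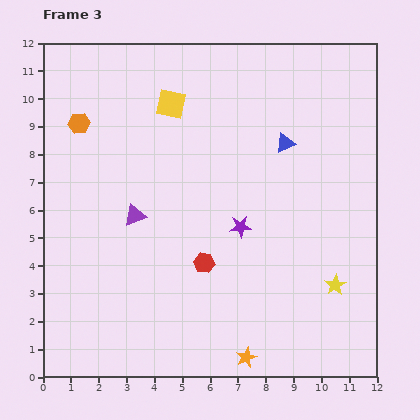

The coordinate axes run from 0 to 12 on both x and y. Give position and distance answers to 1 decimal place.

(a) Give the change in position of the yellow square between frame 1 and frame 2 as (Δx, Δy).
(-1.7, 1.1)

The yellow square was at (8.1, 7.7) in frame 1 and (6.4, 8.8) in frame 2.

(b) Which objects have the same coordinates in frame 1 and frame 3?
none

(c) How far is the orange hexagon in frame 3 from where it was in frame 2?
3.6

The orange hexagon moved from (1.1, 5.5) to (1.3, 9.1), a distance of √(0.2² + 3.6²) ≈ 3.6.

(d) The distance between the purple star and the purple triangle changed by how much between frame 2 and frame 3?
+2.3

Distance in frame 2: 1.5. Distance in frame 3: 3.8.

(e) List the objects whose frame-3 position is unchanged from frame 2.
none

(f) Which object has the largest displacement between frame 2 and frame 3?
the purple star

(moved 4.8; next 4.2)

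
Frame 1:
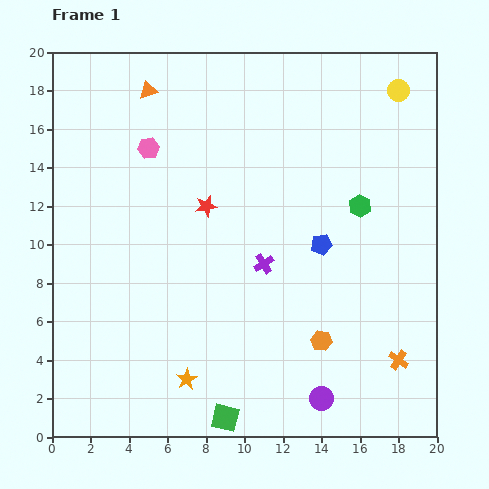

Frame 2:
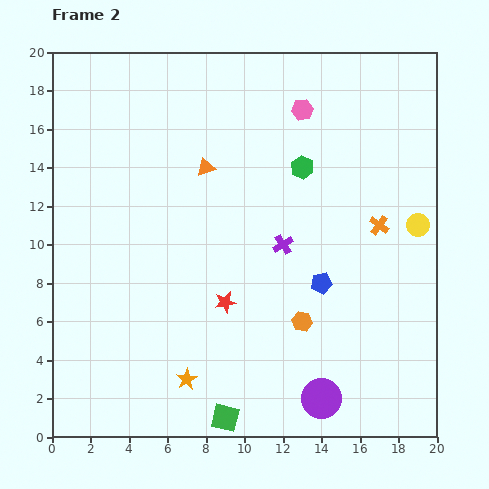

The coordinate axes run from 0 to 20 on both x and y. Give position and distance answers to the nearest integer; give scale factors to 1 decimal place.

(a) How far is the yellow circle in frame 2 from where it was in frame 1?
7

The yellow circle moved from (18, 18) to (19, 11), a distance of √(1² + 7²) ≈ 7.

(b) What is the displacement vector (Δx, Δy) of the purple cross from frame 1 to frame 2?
(1, 1)

The purple cross was at (11, 9) in frame 1 and (12, 10) in frame 2.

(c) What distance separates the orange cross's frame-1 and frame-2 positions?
7

The orange cross moved from (18, 4) to (17, 11), a distance of √(1² + 7²) ≈ 7.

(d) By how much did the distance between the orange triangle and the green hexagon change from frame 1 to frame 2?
-8

Distance in frame 1: 13. Distance in frame 2: 5.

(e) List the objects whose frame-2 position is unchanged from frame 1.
the green square, the orange star, the purple circle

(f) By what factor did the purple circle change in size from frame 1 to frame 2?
1.7×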